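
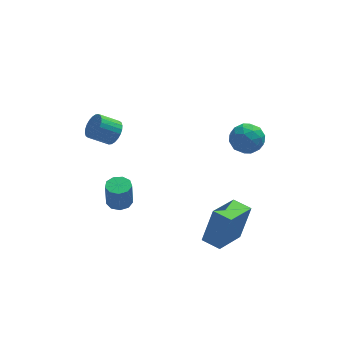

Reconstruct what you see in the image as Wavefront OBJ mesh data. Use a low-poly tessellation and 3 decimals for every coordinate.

v -2.608 2.233 0.727
v -2.156 2.126 1.391
v -3.28 2.12 2.156
v -3.732 2.227 1.493
v -2.168 2.442 1.375
v -3.293 2.435 2.14
v -2.248 2.725 1.261
v -3.372 2.719 2.026
v -2.382 2.934 1.065
v -3.507 2.928 1.83
v -2.551 3.036 0.818
v -3.675 3.03 1.583
v -2.728 3.016 0.557
v -3.853 3.009 1.322
v -2.887 2.877 0.322
v -4.012 2.87 1.087
v -3.004 2.639 0.149
v -4.128 2.633 0.914
v -3.06 2.34 0.064
v -4.184 2.334 0.829
v -3.047 2.025 0.08
v -4.172 2.018 0.845
v -2.968 1.741 0.194
v -4.092 1.735 0.959
v -2.833 1.532 0.39
v -3.958 1.526 1.155
v -2.665 1.43 0.637
v -3.789 1.424 1.402
v -2.487 1.451 0.898
v -3.612 1.444 1.663
v -2.328 1.59 1.133
v -3.453 1.583 1.898
v -2.212 1.827 1.306
v -3.336 1.821 2.071
v -2.876 -1.848 -1.467
v -2.223 -1.548 -1.423
v -2.271 -1.672 0.112
v -2.924 -1.972 0.067
v -2.57 -1.199 -1.405
v -2.618 -1.323 0.129
v -3.061 -1.154 -1.417
v -3.109 -1.278 0.117
v -3.465 -1.434 -1.452
v -3.513 -1.557 0.082
v -3.593 -1.907 -1.494
v -3.641 -2.031 0.04
v -3.386 -2.353 -1.524
v -3.434 -2.477 0.01
v -2.94 -2.563 -1.527
v -2.988 -2.686 0.008
v -2.465 -2.438 -1.502
v -2.513 -2.562 0.032
v -2.181 -2.037 -1.461
v -2.229 -2.161 0.074
v 4.065 -1.984 2.678
v 4.702 -2.582 3.183
v 2.898 -2.298 3.777
v 3.535 -2.896 4.282
v 3.686 -1.899 4.265
v 4.407 -1.704 3.585
v 3.193 -3.176 3.375
v 3.914 -2.981 2.695
v 4.163 -3.319 3.614
v 4.468 -2.529 4.164
v 3.132 -2.351 2.796
v 3.437 -1.561 3.346
v 4.486 -2.255 2.834
v 3.114 -2.625 4.126
v 3.203 -2.038 4.116
v 3.578 -2.39 4.413
v 4.313 -1.739 3.071
v 4.687 -2.091 3.367
v 4.09 -1.689 4.003
v 2.913 -2.789 3.593
v 3.287 -3.141 3.889
v 4.022 -2.49 2.547
v 4.397 -2.842 2.844
v 3.51 -3.191 2.957
v 4.543 -3.04 3.384
v 3.858 -3.225 4.03
v 3.656 -3.389 3.497
v 4.08 -3.275 3.097
v 4.723 -2.576 3.707
v 4.037 -2.761 4.353
v 4.126 -2.174 4.343
v 4.55 -2.06 3.944
v 4.406 -3.009 3.96
v 3.563 -2.119 2.607
v 2.877 -2.304 3.253
v 3.05 -2.82 3.016
v 3.474 -2.706 2.617
v 3.742 -1.655 2.93
v 3.057 -1.84 3.576
v 3.52 -1.605 3.863
v 3.944 -1.491 3.463
v 3.194 -1.871 3
v 1.096 -4.537 -2.823
v 1.734 -4.188 -0.758
v 2.474 -3.021 -3.505
v 3.112 -2.672 -1.44
v 1.908 -5.328 -2.94
v 2.546 -4.979 -0.875
v 3.286 -3.812 -3.622
v 3.924 -3.463 -1.557
f 2 1 5
f 2 5 3
f 3 5 6
f 3 6 4
f 5 1 7
f 5 7 6
f 6 7 8
f 6 8 4
f 7 1 9
f 7 9 8
f 8 9 10
f 8 10 4
f 9 1 11
f 9 11 10
f 10 11 12
f 10 12 4
f 11 1 13
f 11 13 12
f 12 13 14
f 12 14 4
f 13 1 15
f 13 15 14
f 14 15 16
f 14 16 4
f 15 1 17
f 15 17 16
f 16 17 18
f 16 18 4
f 17 1 19
f 17 19 18
f 18 19 20
f 18 20 4
f 19 1 21
f 19 21 20
f 20 21 22
f 20 22 4
f 21 1 23
f 21 23 22
f 22 23 24
f 22 24 4
f 23 1 25
f 23 25 24
f 24 25 26
f 24 26 4
f 25 1 27
f 25 27 26
f 26 27 28
f 26 28 4
f 27 1 29
f 27 29 28
f 28 29 30
f 28 30 4
f 29 1 31
f 29 31 30
f 30 31 32
f 30 32 4
f 31 1 33
f 31 33 32
f 32 33 34
f 32 34 4
f 33 1 2
f 33 2 34
f 34 2 3
f 34 3 4
f 36 35 39
f 36 39 37
f 37 39 40
f 37 40 38
f 39 35 41
f 39 41 40
f 40 41 42
f 40 42 38
f 41 35 43
f 41 43 42
f 42 43 44
f 42 44 38
f 43 35 45
f 43 45 44
f 44 45 46
f 44 46 38
f 45 35 47
f 45 47 46
f 46 47 48
f 46 48 38
f 47 35 49
f 47 49 48
f 48 49 50
f 48 50 38
f 49 35 51
f 49 51 50
f 50 51 52
f 50 52 38
f 51 35 53
f 51 53 52
f 52 53 54
f 52 54 38
f 53 35 36
f 53 36 54
f 54 36 37
f 54 37 38
f 55 92 71
f 92 66 95
f 71 95 60
f 92 95 71
f 55 71 67
f 71 60 72
f 67 72 56
f 71 72 67
f 55 67 76
f 67 56 77
f 76 77 62
f 67 77 76
f 55 76 88
f 76 62 91
f 88 91 65
f 76 91 88
f 55 88 92
f 88 65 96
f 92 96 66
f 88 96 92
f 56 72 83
f 72 60 86
f 83 86 64
f 72 86 83
f 60 95 73
f 95 66 94
f 73 94 59
f 95 94 73
f 66 96 93
f 96 65 89
f 93 89 57
f 96 89 93
f 65 91 90
f 91 62 78
f 90 78 61
f 91 78 90
f 62 77 82
f 77 56 79
f 82 79 63
f 77 79 82
f 58 84 70
f 84 64 85
f 70 85 59
f 84 85 70
f 58 70 68
f 70 59 69
f 68 69 57
f 70 69 68
f 58 68 75
f 68 57 74
f 75 74 61
f 68 74 75
f 58 75 80
f 75 61 81
f 80 81 63
f 75 81 80
f 58 80 84
f 80 63 87
f 84 87 64
f 80 87 84
f 59 85 73
f 85 64 86
f 73 86 60
f 85 86 73
f 57 69 93
f 69 59 94
f 93 94 66
f 69 94 93
f 61 74 90
f 74 57 89
f 90 89 65
f 74 89 90
f 63 81 82
f 81 61 78
f 82 78 62
f 81 78 82
f 64 87 83
f 87 63 79
f 83 79 56
f 87 79 83
f 98 100 97
f 101 98 97
f 97 100 99
f 99 101 97
f 98 104 100
f 102 98 101
f 102 104 98
f 100 104 99
f 103 101 99
f 99 104 103
f 103 102 101
f 104 102 103



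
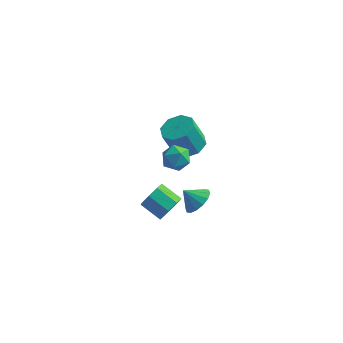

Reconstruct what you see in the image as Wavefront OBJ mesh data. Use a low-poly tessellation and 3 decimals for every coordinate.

v -3.103 3.694 -0.9
v -2.326 2.961 -0.743
v -2.98 2.653 1.057
v -3.757 3.386 0.9
v -2.09 3.723 -0.527
v -2.744 3.415 1.273
v -2.448 4.468 -0.53
v -3.102 4.161 1.271
v -3.189 4.76 -0.749
v -3.843 4.452 1.051
v -3.88 4.427 -1.057
v -4.534 4.119 0.743
v -4.116 3.665 -1.273
v -4.77 3.357 0.527
v -3.758 2.919 -1.271
v -4.412 2.612 0.53
v -3.017 2.628 -1.051
v -3.671 2.32 0.749
v -1.917 -3.805 0.904
v -1.475 -3.285 1.475
v -2.701 -2.915 2.088
v -3.143 -3.435 1.516
v -1.658 -2.953 0.909
v -2.884 -2.584 1.522
v -1.992 -3.121 0.34
v -3.219 -2.751 0.952
v -2.283 -3.689 0.101
v -3.509 -3.319 0.714
v -2.359 -4.325 0.332
v -3.585 -3.955 0.945
v -2.176 -4.656 0.898
v -3.402 -4.287 1.511
v -1.841 -4.489 1.468
v -3.068 -4.119 2.08
v -1.551 -3.921 1.706
v -2.777 -3.551 2.319
v -3.112 -1.45 3.384
v -2.451 -0.822 3.309
v -2.089 -2.518 3.451
v -1.428 -1.89 3.376
v -1.934 -1.934 4.138
v -2.566 -1.274 4.096
v -1.974 -2.066 2.664
v -2.606 -1.406 2.622
v -1.748 -1.203 2.864
v -1.723 -1.121 3.775
v -2.817 -2.219 2.985
v -2.792 -2.137 3.896
v -1.49 -0.022 -2.14
v -0.981 -0.689 -1.652
v -2.35 -0.078 -1.32
v -0.831 -0.248 -1.465
v -0.857 0.254 -1.459
v -1.053 0.681 -1.635
v -1.366 0.92 -1.947
v -1.712 0.907 -2.31
v -1.999 0.644 -2.628
v -2.149 0.203 -2.816
v -2.123 -0.298 -2.822
v -1.927 -0.726 -2.646
v -1.614 -0.965 -2.334
v -1.268 -0.951 -1.971
f 2 1 5
f 2 5 3
f 3 5 6
f 3 6 4
f 5 1 7
f 5 7 6
f 6 7 8
f 6 8 4
f 7 1 9
f 7 9 8
f 8 9 10
f 8 10 4
f 9 1 11
f 9 11 10
f 10 11 12
f 10 12 4
f 11 1 13
f 11 13 12
f 12 13 14
f 12 14 4
f 13 1 15
f 13 15 14
f 14 15 16
f 14 16 4
f 15 1 17
f 15 17 16
f 16 17 18
f 16 18 4
f 17 1 2
f 17 2 18
f 18 2 3
f 18 3 4
f 20 19 23
f 20 23 21
f 21 23 24
f 21 24 22
f 23 19 25
f 23 25 24
f 24 25 26
f 24 26 22
f 25 19 27
f 25 27 26
f 26 27 28
f 26 28 22
f 27 19 29
f 27 29 28
f 28 29 30
f 28 30 22
f 29 19 31
f 29 31 30
f 30 31 32
f 30 32 22
f 31 19 33
f 31 33 32
f 32 33 34
f 32 34 22
f 33 19 35
f 33 35 34
f 34 35 36
f 34 36 22
f 35 19 20
f 35 20 36
f 36 20 21
f 36 21 22
f 37 48 42
f 37 42 38
f 37 38 44
f 37 44 47
f 37 47 48
f 38 42 46
f 42 48 41
f 48 47 39
f 47 44 43
f 44 38 45
f 40 46 41
f 40 41 39
f 40 39 43
f 40 43 45
f 40 45 46
f 41 46 42
f 39 41 48
f 43 39 47
f 45 43 44
f 46 45 38
f 50 49 52
f 50 52 51
f 52 49 53
f 52 53 51
f 53 49 54
f 53 54 51
f 54 49 55
f 54 55 51
f 55 49 56
f 55 56 51
f 56 49 57
f 56 57 51
f 57 49 58
f 57 58 51
f 58 49 59
f 58 59 51
f 59 49 60
f 59 60 51
f 60 49 61
f 60 61 51
f 61 49 62
f 61 62 51
f 62 49 50
f 62 50 51



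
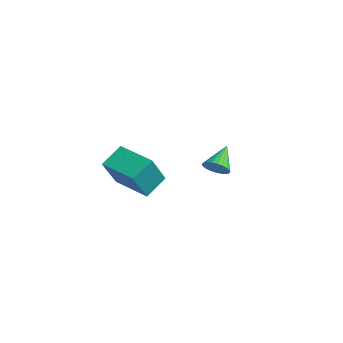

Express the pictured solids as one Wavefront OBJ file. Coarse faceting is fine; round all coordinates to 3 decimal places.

v -3.584 3.182 0.257
v -3.026 3.206 0.679
v -4.296 4.178 1.143
v -2.968 3.406 0.501
v -3.003 3.571 0.287
v -3.127 3.677 0.068
v -3.321 3.708 -0.122
v -3.555 3.659 -0.254
v -3.793 3.537 -0.309
v -4 3.361 -0.277
v -4.143 3.158 -0.164
v -4.201 2.959 0.013
v -4.166 2.794 0.228
v -4.042 2.687 0.446
v -3.848 2.656 0.637
v -3.614 2.706 0.769
v -3.376 2.828 0.823
v -3.169 3.003 0.792
v -2.844 -2.401 1.291
v -3.13 -1.328 2.005
v -1.086 -1.778 1.059
v -1.372 -0.705 1.773
v -2.288 -3.355 2.947
v -2.574 -2.282 3.661
v -0.53 -2.732 2.715
v -0.816 -1.659 3.429
f 2 1 4
f 2 4 3
f 4 1 5
f 4 5 3
f 5 1 6
f 5 6 3
f 6 1 7
f 6 7 3
f 7 1 8
f 7 8 3
f 8 1 9
f 8 9 3
f 9 1 10
f 9 10 3
f 10 1 11
f 10 11 3
f 11 1 12
f 11 12 3
f 12 1 13
f 12 13 3
f 13 1 14
f 13 14 3
f 14 1 15
f 14 15 3
f 15 1 16
f 15 16 3
f 16 1 17
f 16 17 3
f 17 1 18
f 17 18 3
f 18 1 2
f 18 2 3
f 20 22 19
f 23 20 19
f 19 22 21
f 21 23 19
f 20 26 22
f 24 20 23
f 24 26 20
f 22 26 21
f 25 23 21
f 21 26 25
f 25 24 23
f 26 24 25



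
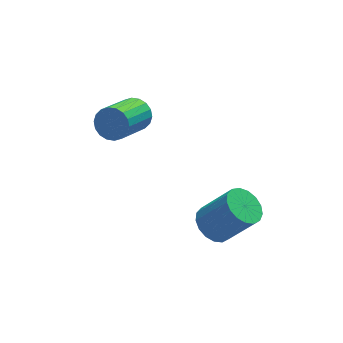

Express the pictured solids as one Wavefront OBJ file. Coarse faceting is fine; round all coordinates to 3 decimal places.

v 0.148 4.468 -1.391
v 0.649 4.451 -0.741
v -0.668 3.175 0.24
v -1.168 3.192 -0.409
v 0.43 4.734 -0.668
v -0.887 3.457 0.314
v 0.155 4.964 -0.737
v -1.162 3.687 0.244
v -0.121 5.095 -0.936
v -1.438 3.819 0.045
v -0.344 5.103 -1.225
v -1.66 3.826 -0.244
v -0.469 4.985 -1.547
v -1.786 3.708 -0.566
v -0.472 4.764 -1.838
v -1.789 3.488 -0.857
v -0.352 4.485 -2.04
v -1.669 3.209 -1.059
v -0.133 4.203 -2.114
v -1.45 2.926 -1.132
v 0.142 3.973 -2.044
v -1.175 2.696 -1.063
v 0.418 3.841 -1.845
v -0.899 2.565 -0.864
v 0.64 3.834 -1.556
v -0.676 2.557 -0.575
v 0.766 3.952 -1.234
v -0.551 2.675 -0.253
v 0.769 4.172 -0.943
v -0.548 2.896 0.038
v 2.163 -0.351 -4.794
v 2.866 -0.576 -5.36
v 3.999 -1.135 -3.733
v 3.297 -0.909 -3.166
v 2.939 -0.148 -5.264
v 4.073 -0.707 -3.637
v 2.835 0.234 -5.061
v 3.969 -0.325 -3.434
v 2.578 0.482 -4.796
v 3.711 -0.077 -3.169
v 2.225 0.539 -4.531
v 3.358 -0.019 -2.904
v 1.858 0.393 -4.326
v 2.991 -0.166 -2.698
v 1.561 0.076 -4.228
v 2.694 -0.483 -2.601
v 1.402 -0.339 -4.259
v 2.535 -0.898 -2.632
v 1.418 -0.756 -4.413
v 2.551 -1.315 -2.786
v 1.604 -1.081 -4.655
v 2.737 -1.639 -3.028
v 1.919 -1.238 -4.928
v 3.052 -1.796 -3.301
v 2.289 -1.192 -5.17
v 3.422 -1.75 -3.543
v 2.631 -0.953 -5.326
v 3.764 -1.512 -3.699
f 2 1 5
f 2 5 3
f 3 5 6
f 3 6 4
f 5 1 7
f 5 7 6
f 6 7 8
f 6 8 4
f 7 1 9
f 7 9 8
f 8 9 10
f 8 10 4
f 9 1 11
f 9 11 10
f 10 11 12
f 10 12 4
f 11 1 13
f 11 13 12
f 12 13 14
f 12 14 4
f 13 1 15
f 13 15 14
f 14 15 16
f 14 16 4
f 15 1 17
f 15 17 16
f 16 17 18
f 16 18 4
f 17 1 19
f 17 19 18
f 18 19 20
f 18 20 4
f 19 1 21
f 19 21 20
f 20 21 22
f 20 22 4
f 21 1 23
f 21 23 22
f 22 23 24
f 22 24 4
f 23 1 25
f 23 25 24
f 24 25 26
f 24 26 4
f 25 1 27
f 25 27 26
f 26 27 28
f 26 28 4
f 27 1 29
f 27 29 28
f 28 29 30
f 28 30 4
f 29 1 2
f 29 2 30
f 30 2 3
f 30 3 4
f 32 31 35
f 32 35 33
f 33 35 36
f 33 36 34
f 35 31 37
f 35 37 36
f 36 37 38
f 36 38 34
f 37 31 39
f 37 39 38
f 38 39 40
f 38 40 34
f 39 31 41
f 39 41 40
f 40 41 42
f 40 42 34
f 41 31 43
f 41 43 42
f 42 43 44
f 42 44 34
f 43 31 45
f 43 45 44
f 44 45 46
f 44 46 34
f 45 31 47
f 45 47 46
f 46 47 48
f 46 48 34
f 47 31 49
f 47 49 48
f 48 49 50
f 48 50 34
f 49 31 51
f 49 51 50
f 50 51 52
f 50 52 34
f 51 31 53
f 51 53 52
f 52 53 54
f 52 54 34
f 53 31 55
f 53 55 54
f 54 55 56
f 54 56 34
f 55 31 57
f 55 57 56
f 56 57 58
f 56 58 34
f 57 31 32
f 57 32 58
f 58 32 33
f 58 33 34



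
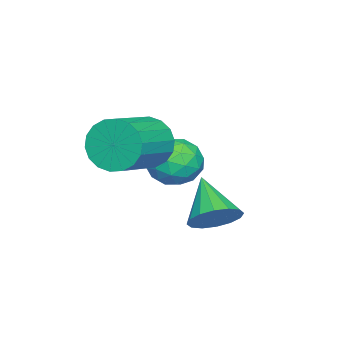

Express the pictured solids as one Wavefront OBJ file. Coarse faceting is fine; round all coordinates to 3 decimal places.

v -2.199 0.171 0.363
v -1.597 0.786 0.603
v -1.143 -0.806 0.217
v -0.541 -0.191 0.457
v -1.124 -0.502 1.058
v -1.777 0.101 1.148
v -0.963 -0.121 -0.328
v -1.616 0.482 -0.238
v -0.833 0.606 0.175
v -0.932 0.37 1.032
v -1.808 -0.39 -0.212
v -1.907 -0.626 0.645
v -1.991 0.564 0.496
v -0.749 -0.584 0.324
v -1.092 -0.767 0.677
v -0.738 -0.406 0.818
v -2.097 0.162 0.816
v -1.742 0.523 0.957
v -1.465 -0.234 1.224
v -0.998 -0.543 -0.137
v -0.643 -0.182 0.004
v -2.002 0.386 0.002
v -1.648 0.747 0.143
v -1.275 0.214 -0.404
v -1.188 0.82 0.385
v -0.567 0.246 0.299
v -0.815 0.286 -0.162
v -1.199 0.641 -0.109
v -1.246 0.681 0.889
v -0.625 0.107 0.803
v -0.968 -0.076 1.156
v -1.352 0.279 1.209
v -0.797 0.575 0.638
v -2.115 -0.127 0.017
v -1.494 -0.701 -0.069
v -1.388 -0.299 -0.389
v -1.772 0.056 -0.336
v -2.173 -0.266 0.521
v -1.552 -0.84 0.435
v -1.541 -0.661 0.929
v -1.925 -0.306 0.982
v -1.943 -0.595 0.182
v 0.104 -0.196 1.808
v 0.422 0.225 1.078
v 1.974 -0.004 1.623
v 1.656 -0.424 2.352
v 0.375 0.524 1.34
v 1.926 0.296 1.885
v 0.273 0.681 1.694
v 1.825 0.452 2.239
v 0.139 0.664 2.071
v 1.69 0.436 2.616
v -0.003 0.477 2.396
v 1.548 0.249 2.94
v -0.123 0.157 2.604
v 1.428 -0.072 3.149
v -0.199 -0.233 2.654
v 1.353 -0.462 3.199
v -0.214 -0.616 2.537
v 1.338 -0.845 3.082
v -0.166 -0.916 2.275
v 1.385 -1.144 2.82
v -0.065 -1.072 1.921
v 1.487 -1.301 2.466
v 0.07 -1.056 1.544
v 1.621 -1.284 2.089
v 0.212 -0.869 1.22
v 1.763 -1.097 1.764
v 0.332 -0.548 1.011
v 1.883 -0.777 1.556
v 0.407 -0.158 0.961
v 1.959 -0.387 1.506
v 0.037 1.83 -0.756
v 0.455 1.165 -0.911
v -0.897 1.01 0.236
v 0.646 1.339 -0.588
v 0.674 1.644 -0.309
v 0.532 1.998 -0.15
v 0.257 2.308 -0.153
v -0.077 2.49 -0.318
v -0.38 2.494 -0.6
v -0.571 2.321 -0.924
v -0.6 2.016 -1.202
v -0.457 1.661 -1.361
v -0.182 1.352 -1.358
v 0.152 1.17 -1.193
f 1 38 17
f 38 12 41
f 17 41 6
f 38 41 17
f 1 17 13
f 17 6 18
f 13 18 2
f 17 18 13
f 1 13 22
f 13 2 23
f 22 23 8
f 13 23 22
f 1 22 34
f 22 8 37
f 34 37 11
f 22 37 34
f 1 34 38
f 34 11 42
f 38 42 12
f 34 42 38
f 2 18 29
f 18 6 32
f 29 32 10
f 18 32 29
f 6 41 19
f 41 12 40
f 19 40 5
f 41 40 19
f 12 42 39
f 42 11 35
f 39 35 3
f 42 35 39
f 11 37 36
f 37 8 24
f 36 24 7
f 37 24 36
f 8 23 28
f 23 2 25
f 28 25 9
f 23 25 28
f 4 30 16
f 30 10 31
f 16 31 5
f 30 31 16
f 4 16 14
f 16 5 15
f 14 15 3
f 16 15 14
f 4 14 21
f 14 3 20
f 21 20 7
f 14 20 21
f 4 21 26
f 21 7 27
f 26 27 9
f 21 27 26
f 4 26 30
f 26 9 33
f 30 33 10
f 26 33 30
f 5 31 19
f 31 10 32
f 19 32 6
f 31 32 19
f 3 15 39
f 15 5 40
f 39 40 12
f 15 40 39
f 7 20 36
f 20 3 35
f 36 35 11
f 20 35 36
f 9 27 28
f 27 7 24
f 28 24 8
f 27 24 28
f 10 33 29
f 33 9 25
f 29 25 2
f 33 25 29
f 44 43 47
f 44 47 45
f 45 47 48
f 45 48 46
f 47 43 49
f 47 49 48
f 48 49 50
f 48 50 46
f 49 43 51
f 49 51 50
f 50 51 52
f 50 52 46
f 51 43 53
f 51 53 52
f 52 53 54
f 52 54 46
f 53 43 55
f 53 55 54
f 54 55 56
f 54 56 46
f 55 43 57
f 55 57 56
f 56 57 58
f 56 58 46
f 57 43 59
f 57 59 58
f 58 59 60
f 58 60 46
f 59 43 61
f 59 61 60
f 60 61 62
f 60 62 46
f 61 43 63
f 61 63 62
f 62 63 64
f 62 64 46
f 63 43 65
f 63 65 64
f 64 65 66
f 64 66 46
f 65 43 67
f 65 67 66
f 66 67 68
f 66 68 46
f 67 43 69
f 67 69 68
f 68 69 70
f 68 70 46
f 69 43 71
f 69 71 70
f 70 71 72
f 70 72 46
f 71 43 44
f 71 44 72
f 72 44 45
f 72 45 46
f 74 73 76
f 74 76 75
f 76 73 77
f 76 77 75
f 77 73 78
f 77 78 75
f 78 73 79
f 78 79 75
f 79 73 80
f 79 80 75
f 80 73 81
f 80 81 75
f 81 73 82
f 81 82 75
f 82 73 83
f 82 83 75
f 83 73 84
f 83 84 75
f 84 73 85
f 84 85 75
f 85 73 86
f 85 86 75
f 86 73 74
f 86 74 75



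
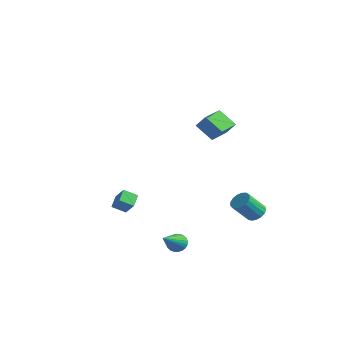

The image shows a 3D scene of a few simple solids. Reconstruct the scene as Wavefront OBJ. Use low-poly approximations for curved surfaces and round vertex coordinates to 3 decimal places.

v 3.174 3.604 -4.065
v 3.786 3.355 -4.084
v 3.437 2.408 -2.934
v 2.826 2.656 -2.915
v 3.808 3.595 -3.88
v 3.459 2.648 -2.73
v 3.685 3.837 -3.718
v 3.336 2.89 -2.568
v 3.445 4.025 -3.635
v 3.096 3.078 -2.486
v 3.143 4.117 -3.651
v 2.794 3.17 -2.502
v 2.849 4.091 -3.762
v 2.5 3.144 -2.612
v 2.629 3.954 -3.942
v 2.28 3.006 -2.792
v 2.534 3.736 -4.15
v 2.185 2.789 -3.001
v 2.585 3.488 -4.339
v 2.236 2.541 -3.189
v 2.772 3.266 -4.465
v 2.423 2.319 -3.315
v 3.051 3.122 -4.499
v 2.702 2.175 -3.349
v 3.358 3.088 -4.434
v 3.009 2.141 -3.284
v 3.623 3.172 -4.284
v 3.274 2.225 -3.134
v -1.665 -2.108 -2.81
v -2.075 -1.402 -2.386
v -2.357 -2.053 -3.571
v -2.767 -1.347 -3.147
v -1.133 -1.533 -3.253
v -1.543 -0.827 -2.829
v -1.825 -1.478 -4.014
v -2.235 -0.772 -3.59
v 3.227 0.013 2.64
v 2.239 -0.202 3.457
v 2.983 1.339 2.694
v 1.995 1.125 3.51
v 3.845 0.095 3.41
v 2.857 -0.119 4.226
v 3.601 1.422 3.463
v 2.613 1.207 4.28
v 3.054 -2.41 -4.245
v 3.542 -2.489 -4.603
v 3.646 -4.05 -3.075
v 3.629 -2.341 -4.438
v 3.628 -2.203 -4.245
v 3.54 -2.096 -4.051
v 3.378 -2.037 -3.887
v 3.166 -2.035 -3.777
v 2.938 -2.09 -3.739
v 2.727 -2.194 -3.778
v 2.566 -2.331 -3.888
v 2.48 -2.479 -4.053
v 2.481 -2.618 -4.246
v 2.569 -2.724 -4.44
v 2.731 -2.783 -4.604
v 2.942 -2.785 -4.714
v 3.171 -2.73 -4.752
v 3.381 -2.626 -4.713
f 2 1 5
f 2 5 3
f 3 5 6
f 3 6 4
f 5 1 7
f 5 7 6
f 6 7 8
f 6 8 4
f 7 1 9
f 7 9 8
f 8 9 10
f 8 10 4
f 9 1 11
f 9 11 10
f 10 11 12
f 10 12 4
f 11 1 13
f 11 13 12
f 12 13 14
f 12 14 4
f 13 1 15
f 13 15 14
f 14 15 16
f 14 16 4
f 15 1 17
f 15 17 16
f 16 17 18
f 16 18 4
f 17 1 19
f 17 19 18
f 18 19 20
f 18 20 4
f 19 1 21
f 19 21 20
f 20 21 22
f 20 22 4
f 21 1 23
f 21 23 22
f 22 23 24
f 22 24 4
f 23 1 25
f 23 25 24
f 24 25 26
f 24 26 4
f 25 1 27
f 25 27 26
f 26 27 28
f 26 28 4
f 27 1 2
f 27 2 28
f 28 2 3
f 28 3 4
f 30 32 29
f 33 30 29
f 29 32 31
f 31 33 29
f 30 36 32
f 34 30 33
f 34 36 30
f 32 36 31
f 35 33 31
f 31 36 35
f 35 34 33
f 36 34 35
f 38 40 37
f 41 38 37
f 37 40 39
f 39 41 37
f 38 44 40
f 42 38 41
f 42 44 38
f 40 44 39
f 43 41 39
f 39 44 43
f 43 42 41
f 44 42 43
f 46 45 48
f 46 48 47
f 48 45 49
f 48 49 47
f 49 45 50
f 49 50 47
f 50 45 51
f 50 51 47
f 51 45 52
f 51 52 47
f 52 45 53
f 52 53 47
f 53 45 54
f 53 54 47
f 54 45 55
f 54 55 47
f 55 45 56
f 55 56 47
f 56 45 57
f 56 57 47
f 57 45 58
f 57 58 47
f 58 45 59
f 58 59 47
f 59 45 60
f 59 60 47
f 60 45 61
f 60 61 47
f 61 45 62
f 61 62 47
f 62 45 46
f 62 46 47



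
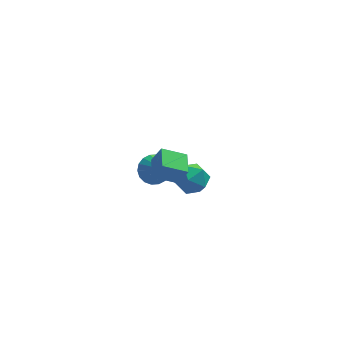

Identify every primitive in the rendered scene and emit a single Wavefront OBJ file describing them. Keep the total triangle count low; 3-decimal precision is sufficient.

v 0.819 1.162 0.624
v 1.42 1.646 0.265
v 0.88 0.294 -0.445
v 1.481 0.778 -0.804
v 1.656 0.337 -0.096
v 1.618 0.874 0.564
v 0.682 1.066 -0.744
v 0.644 1.603 -0.084
v 1.336 1.587 -0.581
v 1.938 1.137 -0.18
v 0.362 0.803 0
v 0.964 0.353 0.401
v -0.251 3.373 -1.63
v 0.198 3.884 -1.269
v 0.231 2.327 -0.75
v -0.094 3.9 -1.09
v -0.418 3.811 -1.019
v -0.708 3.636 -1.069
v -0.907 3.408 -1.23
v -0.977 3.174 -1.47
v -0.903 2.979 -1.742
v -0.699 2.863 -1.992
v -0.407 2.847 -2.17
v -0.084 2.936 -2.242
v 0.206 3.111 -2.192
v 0.406 3.338 -2.031
v 0.476 3.572 -1.791
v 0.401 3.767 -1.519
v -0.668 -2.735 3.618
v -0.284 -2.863 4.41
v -0.637 -1.717 3.767
v -0.253 -1.845 4.56
v 0.333 -2.695 3.14
v 0.717 -2.823 3.933
v 0.364 -1.677 3.29
v 0.748 -1.805 4.082
f 1 12 6
f 1 6 2
f 1 2 8
f 1 8 11
f 1 11 12
f 2 6 10
f 6 12 5
f 12 11 3
f 11 8 7
f 8 2 9
f 4 10 5
f 4 5 3
f 4 3 7
f 4 7 9
f 4 9 10
f 5 10 6
f 3 5 12
f 7 3 11
f 9 7 8
f 10 9 2
f 14 13 16
f 14 16 15
f 16 13 17
f 16 17 15
f 17 13 18
f 17 18 15
f 18 13 19
f 18 19 15
f 19 13 20
f 19 20 15
f 20 13 21
f 20 21 15
f 21 13 22
f 21 22 15
f 22 13 23
f 22 23 15
f 23 13 24
f 23 24 15
f 24 13 25
f 24 25 15
f 25 13 26
f 25 26 15
f 26 13 27
f 26 27 15
f 27 13 28
f 27 28 15
f 28 13 14
f 28 14 15
f 30 32 29
f 33 30 29
f 29 32 31
f 31 33 29
f 30 36 32
f 34 30 33
f 34 36 30
f 32 36 31
f 35 33 31
f 31 36 35
f 35 34 33
f 36 34 35



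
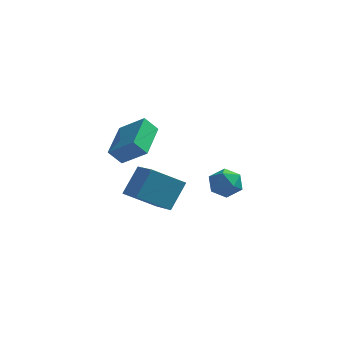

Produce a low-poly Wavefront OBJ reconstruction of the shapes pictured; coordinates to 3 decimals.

v 0.048 -0.815 -0.77
v -1.361 -1.342 0.201
v 0.521 0.161 0.448
v -0.888 -0.366 1.418
v 0.968 -2.074 -0.118
v -0.441 -2.601 0.852
v 1.441 -1.098 1.099
v 0.032 -1.625 2.07
v 2.72 -2.522 2.492
v 3.304 -1.99 2.748
v 3.596 -3.07 1.632
v 4.18 -2.538 1.888
v 3.911 -3.137 2.397
v 3.37 -2.799 2.929
v 3.53 -2.261 1.451
v 2.989 -1.923 1.983
v 3.805 -1.829 2.105
v 4.041 -2.371 2.69
v 2.859 -2.689 1.69
v 3.095 -3.231 2.275
v -2.264 2.241 -0.039
v -2.874 2.067 0.708
v -2.201 4.244 0.479
v -2.811 4.071 1.226
v -0.989 1.949 0.934
v -1.599 1.776 1.681
v -0.926 3.953 1.452
v -1.536 3.779 2.199
f 2 4 1
f 5 2 1
f 1 4 3
f 3 5 1
f 2 8 4
f 6 2 5
f 6 8 2
f 4 8 3
f 7 5 3
f 3 8 7
f 7 6 5
f 8 6 7
f 9 20 14
f 9 14 10
f 9 10 16
f 9 16 19
f 9 19 20
f 10 14 18
f 14 20 13
f 20 19 11
f 19 16 15
f 16 10 17
f 12 18 13
f 12 13 11
f 12 11 15
f 12 15 17
f 12 17 18
f 13 18 14
f 11 13 20
f 15 11 19
f 17 15 16
f 18 17 10
f 22 24 21
f 25 22 21
f 21 24 23
f 23 25 21
f 22 28 24
f 26 22 25
f 26 28 22
f 24 28 23
f 27 25 23
f 23 28 27
f 27 26 25
f 28 26 27



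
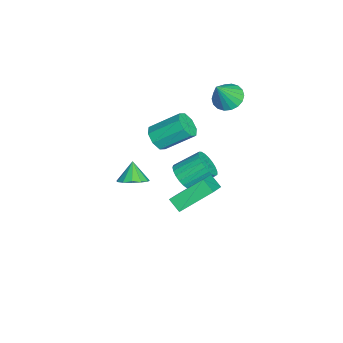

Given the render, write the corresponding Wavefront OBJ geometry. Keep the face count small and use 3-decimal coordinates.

v 3.207 0.235 1.498
v 2.683 1.89 2.733
v 1.68 0.549 0.429
v 1.156 2.204 1.664
v 3.684 0.776 0.976
v 3.16 2.431 2.211
v 2.157 1.09 -0.093
v 1.633 2.745 1.142
v -3.441 0.446 -3.148
v -2.628 0.762 -3.326
v -2.947 2.13 -2.35
v -3.759 1.814 -2.172
v -2.829 0.91 -3.599
v -3.148 2.278 -2.623
v -3.137 0.978 -3.794
v -3.455 2.345 -2.818
v -3.496 0.954 -3.877
v -3.815 2.321 -2.901
v -3.846 0.842 -3.834
v -4.165 2.209 -2.858
v -4.126 0.661 -3.673
v -4.445 2.029 -2.697
v -4.288 0.444 -3.421
v -4.606 1.811 -2.445
v -4.303 0.227 -3.122
v -4.621 1.594 -2.146
v -4.169 0.047 -2.827
v -4.487 1.415 -1.851
v -3.909 -0.063 -2.588
v -4.227 1.305 -1.612
v -3.568 -0.085 -2.445
v -3.886 1.283 -1.469
v -3.205 -0.015 -2.424
v -3.523 1.352 -1.448
v -2.883 0.134 -2.529
v -3.201 1.502 -1.553
v -2.657 0.338 -2.74
v -2.976 1.705 -1.764
v -2.567 0.56 -3.022
v -2.886 1.927 -2.046
v -2.608 -2.141 -2.869
v -1.894 -2.121 -2.322
v -3.372 -2.219 -1.871
v -2.034 -1.639 -2.391
v -2.356 -1.316 -2.612
v -2.759 -1.255 -2.915
v -3.113 -1.475 -3.203
v -3.307 -1.906 -3.386
v -3.279 -2.412 -3.404
v -3.038 -2.832 -3.253
v -2.661 -3.032 -2.98
v -2.266 -2.95 -2.672
v -1.981 -2.61 -2.427
v -4.188 2.799 3.238
v -3.416 2.642 2.782
v -3.432 2.201 4.722
v -3.369 3.022 2.911
v -3.483 3.359 3.104
v -3.738 3.585 3.325
v -4.081 3.655 3.528
v -4.446 3.555 3.673
v -4.759 3.306 3.732
v -4.96 2.956 3.694
v -5.007 2.575 3.565
v -4.893 2.238 3.371
v -4.638 2.013 3.151
v -4.295 1.943 2.948
v -3.93 2.042 2.802
v -3.617 2.292 2.743
v -3 -0.864 0.593
v -2.67 -0.403 -0.013
v -2.751 1.225 1.181
v -3.08 0.764 1.787
v -3.305 -0.417 -0.036
v -3.385 1.21 1.157
v -3.761 -0.693 0.309
v -3.841 0.934 1.503
v -3.771 -1.069 0.821
v -3.852 0.558 2.015
v -3.329 -1.325 1.199
v -3.41 0.303 2.393
v -2.695 -1.31 1.223
v -2.775 0.317 2.416
v -2.239 -1.034 0.877
v -2.319 0.593 2.071
v -2.228 -0.658 0.365
v -2.309 0.969 1.559
f 2 4 1
f 5 2 1
f 1 4 3
f 3 5 1
f 2 8 4
f 6 2 5
f 6 8 2
f 4 8 3
f 7 5 3
f 3 8 7
f 7 6 5
f 8 6 7
f 10 9 13
f 10 13 11
f 11 13 14
f 11 14 12
f 13 9 15
f 13 15 14
f 14 15 16
f 14 16 12
f 15 9 17
f 15 17 16
f 16 17 18
f 16 18 12
f 17 9 19
f 17 19 18
f 18 19 20
f 18 20 12
f 19 9 21
f 19 21 20
f 20 21 22
f 20 22 12
f 21 9 23
f 21 23 22
f 22 23 24
f 22 24 12
f 23 9 25
f 23 25 24
f 24 25 26
f 24 26 12
f 25 9 27
f 25 27 26
f 26 27 28
f 26 28 12
f 27 9 29
f 27 29 28
f 28 29 30
f 28 30 12
f 29 9 31
f 29 31 30
f 30 31 32
f 30 32 12
f 31 9 33
f 31 33 32
f 32 33 34
f 32 34 12
f 33 9 35
f 33 35 34
f 34 35 36
f 34 36 12
f 35 9 37
f 35 37 36
f 36 37 38
f 36 38 12
f 37 9 39
f 37 39 38
f 38 39 40
f 38 40 12
f 39 9 10
f 39 10 40
f 40 10 11
f 40 11 12
f 42 41 44
f 42 44 43
f 44 41 45
f 44 45 43
f 45 41 46
f 45 46 43
f 46 41 47
f 46 47 43
f 47 41 48
f 47 48 43
f 48 41 49
f 48 49 43
f 49 41 50
f 49 50 43
f 50 41 51
f 50 51 43
f 51 41 52
f 51 52 43
f 52 41 53
f 52 53 43
f 53 41 42
f 53 42 43
f 55 54 57
f 55 57 56
f 57 54 58
f 57 58 56
f 58 54 59
f 58 59 56
f 59 54 60
f 59 60 56
f 60 54 61
f 60 61 56
f 61 54 62
f 61 62 56
f 62 54 63
f 62 63 56
f 63 54 64
f 63 64 56
f 64 54 65
f 64 65 56
f 65 54 66
f 65 66 56
f 66 54 67
f 66 67 56
f 67 54 68
f 67 68 56
f 68 54 69
f 68 69 56
f 69 54 55
f 69 55 56
f 71 70 74
f 71 74 72
f 72 74 75
f 72 75 73
f 74 70 76
f 74 76 75
f 75 76 77
f 75 77 73
f 76 70 78
f 76 78 77
f 77 78 79
f 77 79 73
f 78 70 80
f 78 80 79
f 79 80 81
f 79 81 73
f 80 70 82
f 80 82 81
f 81 82 83
f 81 83 73
f 82 70 84
f 82 84 83
f 83 84 85
f 83 85 73
f 84 70 86
f 84 86 85
f 85 86 87
f 85 87 73
f 86 70 71
f 86 71 87
f 87 71 72
f 87 72 73



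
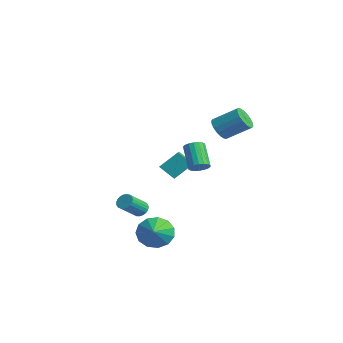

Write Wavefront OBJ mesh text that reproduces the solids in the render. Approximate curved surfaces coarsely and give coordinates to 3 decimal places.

v 0.01 -3.272 -3.43
v 0.5 -3.317 -3.698
v 0.92 -4.472 -2.738
v 0.43 -4.428 -2.47
v 0.549 -3.161 -3.532
v 0.969 -4.317 -2.572
v 0.506 -3.025 -3.349
v 0.926 -4.18 -2.389
v 0.376 -2.931 -3.179
v 0.796 -4.086 -2.219
v 0.184 -2.896 -3.053
v 0.604 -4.052 -2.093
v -0.039 -2.926 -2.992
v 0.381 -4.082 -2.032
v -0.253 -3.017 -3.007
v 0.167 -4.172 -2.047
v -0.422 -3.151 -3.095
v -0.002 -4.306 -2.135
v -0.516 -3.306 -3.241
v -0.096 -4.462 -2.281
v -0.519 -3.456 -3.419
v -0.099 -4.611 -2.459
v -0.431 -3.573 -3.6
v -0.011 -4.729 -2.64
v -0.266 -3.639 -3.751
v 0.154 -4.795 -2.791
v -0.054 -3.641 -3.846
v 0.366 -4.797 -2.886
v 0.17 -3.58 -3.87
v 0.59 -4.735 -2.91
v 0.365 -3.465 -3.818
v 0.785 -4.621 -2.857
v 2.49 -3.481 -4.26
v 3.16 -3 -4.973
v 3.65 -4.119 -3.6
v 3.104 -2.613 -4.5
v 2.853 -2.501 -3.951
v 2.487 -2.7 -3.5
v 2.122 -3.147 -3.29
v 1.873 -3.7 -3.388
v 1.821 -4.183 -3.764
v 1.98 -4.444 -4.296
v 2.302 -4.398 -4.818
v 2.683 -4.062 -5.162
v 3.003 -3.54 -5.22
v -4.239 -0.082 -2.05
v -3.975 0.987 -0.988
v -3.575 0.578 -2.879
v -3.312 1.647 -1.816
v -3.508 -0.507 -1.804
v -3.245 0.562 -0.741
v -2.845 0.153 -2.632
v -2.581 1.222 -1.57
v 3.853 -1.458 0.853
v 4.123 -1.908 1.183
v 2.998 -1.691 2.398
v 2.727 -1.242 2.067
v 4.256 -1.682 1.266
v 3.131 -1.465 2.481
v 4.31 -1.411 1.268
v 3.185 -1.194 2.483
v 4.273 -1.15 1.187
v 3.148 -0.933 2.402
v 4.153 -0.95 1.04
v 3.028 -0.733 2.255
v 3.973 -0.85 0.856
v 2.848 -0.634 2.071
v 3.77 -0.871 0.671
v 2.645 -0.655 1.886
v 3.582 -1.009 0.522
v 2.457 -0.792 1.737
v 3.449 -1.235 0.439
v 2.324 -1.018 1.654
v 3.395 -1.506 0.437
v 2.27 -1.289 1.652
v 3.432 -1.767 0.518
v 2.307 -1.55 1.733
v 3.552 -1.967 0.665
v 2.427 -1.75 1.88
v 3.732 -2.066 0.849
v 2.607 -1.85 2.064
v 3.935 -2.045 1.034
v 2.81 -1.829 2.249
v 1.515 0.896 2.623
v 2.155 0.416 2.642
v 3.004 1.584 3.595
v 2.365 2.064 3.577
v 2.212 0.613 2.35
v 3.061 1.78 3.304
v 2.131 0.865 2.113
v 2.98 2.033 3.066
v 1.928 1.124 1.977
v 2.777 2.292 2.93
v 1.643 1.338 1.969
v 2.492 2.505 2.922
v 1.333 1.464 2.09
v 2.182 2.632 3.043
v 1.059 1.478 2.317
v 1.909 2.645 3.271
v 0.876 1.376 2.605
v 1.725 2.544 3.558
v 0.819 1.18 2.896
v 1.668 2.347 3.85
v 0.9 0.927 3.134
v 1.749 2.095 4.087
v 1.103 0.668 3.27
v 1.952 1.836 4.223
v 1.388 0.455 3.278
v 2.237 1.622 4.231
v 1.698 0.328 3.157
v 2.547 1.496 4.11
v 1.971 0.315 2.929
v 2.821 1.482 3.883
f 2 1 5
f 2 5 3
f 3 5 6
f 3 6 4
f 5 1 7
f 5 7 6
f 6 7 8
f 6 8 4
f 7 1 9
f 7 9 8
f 8 9 10
f 8 10 4
f 9 1 11
f 9 11 10
f 10 11 12
f 10 12 4
f 11 1 13
f 11 13 12
f 12 13 14
f 12 14 4
f 13 1 15
f 13 15 14
f 14 15 16
f 14 16 4
f 15 1 17
f 15 17 16
f 16 17 18
f 16 18 4
f 17 1 19
f 17 19 18
f 18 19 20
f 18 20 4
f 19 1 21
f 19 21 20
f 20 21 22
f 20 22 4
f 21 1 23
f 21 23 22
f 22 23 24
f 22 24 4
f 23 1 25
f 23 25 24
f 24 25 26
f 24 26 4
f 25 1 27
f 25 27 26
f 26 27 28
f 26 28 4
f 27 1 29
f 27 29 28
f 28 29 30
f 28 30 4
f 29 1 31
f 29 31 30
f 30 31 32
f 30 32 4
f 31 1 2
f 31 2 32
f 32 2 3
f 32 3 4
f 34 33 36
f 34 36 35
f 36 33 37
f 36 37 35
f 37 33 38
f 37 38 35
f 38 33 39
f 38 39 35
f 39 33 40
f 39 40 35
f 40 33 41
f 40 41 35
f 41 33 42
f 41 42 35
f 42 33 43
f 42 43 35
f 43 33 44
f 43 44 35
f 44 33 45
f 44 45 35
f 45 33 34
f 45 34 35
f 47 49 46
f 50 47 46
f 46 49 48
f 48 50 46
f 47 53 49
f 51 47 50
f 51 53 47
f 49 53 48
f 52 50 48
f 48 53 52
f 52 51 50
f 53 51 52
f 55 54 58
f 55 58 56
f 56 58 59
f 56 59 57
f 58 54 60
f 58 60 59
f 59 60 61
f 59 61 57
f 60 54 62
f 60 62 61
f 61 62 63
f 61 63 57
f 62 54 64
f 62 64 63
f 63 64 65
f 63 65 57
f 64 54 66
f 64 66 65
f 65 66 67
f 65 67 57
f 66 54 68
f 66 68 67
f 67 68 69
f 67 69 57
f 68 54 70
f 68 70 69
f 69 70 71
f 69 71 57
f 70 54 72
f 70 72 71
f 71 72 73
f 71 73 57
f 72 54 74
f 72 74 73
f 73 74 75
f 73 75 57
f 74 54 76
f 74 76 75
f 75 76 77
f 75 77 57
f 76 54 78
f 76 78 77
f 77 78 79
f 77 79 57
f 78 54 80
f 78 80 79
f 79 80 81
f 79 81 57
f 80 54 82
f 80 82 81
f 81 82 83
f 81 83 57
f 82 54 55
f 82 55 83
f 83 55 56
f 83 56 57
f 85 84 88
f 85 88 86
f 86 88 89
f 86 89 87
f 88 84 90
f 88 90 89
f 89 90 91
f 89 91 87
f 90 84 92
f 90 92 91
f 91 92 93
f 91 93 87
f 92 84 94
f 92 94 93
f 93 94 95
f 93 95 87
f 94 84 96
f 94 96 95
f 95 96 97
f 95 97 87
f 96 84 98
f 96 98 97
f 97 98 99
f 97 99 87
f 98 84 100
f 98 100 99
f 99 100 101
f 99 101 87
f 100 84 102
f 100 102 101
f 101 102 103
f 101 103 87
f 102 84 104
f 102 104 103
f 103 104 105
f 103 105 87
f 104 84 106
f 104 106 105
f 105 106 107
f 105 107 87
f 106 84 108
f 106 108 107
f 107 108 109
f 107 109 87
f 108 84 110
f 108 110 109
f 109 110 111
f 109 111 87
f 110 84 112
f 110 112 111
f 111 112 113
f 111 113 87
f 112 84 85
f 112 85 113
f 113 85 86
f 113 86 87



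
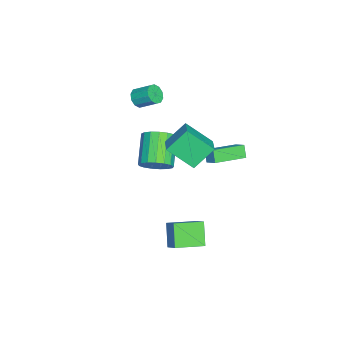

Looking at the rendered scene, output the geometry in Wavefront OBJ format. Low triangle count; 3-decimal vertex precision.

v -0.785 0.583 1.969
v -1.511 1.567 3.164
v -0.758 2.128 0.714
v -1.484 3.112 1.909
v 0.564 0.968 2.471
v -0.162 1.952 3.666
v 0.591 2.513 1.216
v -0.135 3.497 2.411
v -2.571 4.317 -0.131
v -3.006 4.108 0.582
v -2.107 4.884 0.319
v -2.542 4.676 1.031
v -1.178 2.844 0.289
v -1.613 2.636 1.001
v -0.714 3.412 0.738
v -1.149 3.203 1.451
v 3.659 1.692 -1.009
v 4.216 2.226 -0.437
v 2.704 3.125 -1.418
v 3.26 3.659 -0.846
v 4.6 1.981 -2.194
v 5.156 2.515 -1.622
v 3.644 3.414 -2.603
v 4.201 3.948 -2.031
v -1.653 -0.158 -1.004
v -1.048 -0.485 -0.264
v -2.742 -0.708 1.024
v -3.347 -0.382 0.284
v -1.061 -0.006 -0.199
v -2.756 -0.229 1.088
v -1.211 0.438 -0.319
v -2.905 0.215 0.969
v -1.461 0.745 -0.595
v -3.156 0.522 0.692
v -1.756 0.846 -0.965
v -3.45 0.622 0.322
v -2.026 0.716 -1.344
v -3.721 0.493 -0.057
v -2.212 0.386 -1.645
v -3.906 0.163 -0.358
v -2.269 -0.069 -1.799
v -3.963 -0.292 -0.512
v -2.185 -0.544 -1.771
v -3.879 -0.767 -0.483
v -1.979 -0.931 -1.567
v -3.674 -1.154 -0.279
v -1.698 -1.141 -1.234
v -3.393 -1.364 0.053
v -1.407 -1.126 -0.848
v -3.102 -1.349 0.439
v -1.172 -0.889 -0.498
v -2.867 -1.112 0.789
v -2.998 -1.462 3.616
v -2.739 -1.84 4.104
v -2.542 -0.816 4.793
v -2.802 -0.438 4.304
v -2.431 -1.729 3.851
v -2.234 -0.705 4.54
v -2.339 -1.516 3.508
v -2.143 -0.492 4.197
v -2.5 -1.283 3.206
v -2.303 -0.258 3.895
v -2.85 -1.117 3.061
v -2.653 -0.093 3.749
v -3.258 -1.084 3.127
v -3.061 -0.06 3.816
v -3.566 -1.195 3.38
v -3.369 -0.171 4.069
v -3.657 -1.408 3.723
v -3.461 -0.384 4.412
v -3.497 -1.642 4.025
v -3.3 -0.617 4.714
v -3.147 -1.807 4.171
v -2.95 -0.783 4.859
f 2 4 1
f 5 2 1
f 1 4 3
f 3 5 1
f 2 8 4
f 6 2 5
f 6 8 2
f 4 8 3
f 7 5 3
f 3 8 7
f 7 6 5
f 8 6 7
f 10 12 9
f 13 10 9
f 9 12 11
f 11 13 9
f 10 16 12
f 14 10 13
f 14 16 10
f 12 16 11
f 15 13 11
f 11 16 15
f 15 14 13
f 16 14 15
f 18 20 17
f 21 18 17
f 17 20 19
f 19 21 17
f 18 24 20
f 22 18 21
f 22 24 18
f 20 24 19
f 23 21 19
f 19 24 23
f 23 22 21
f 24 22 23
f 26 25 29
f 26 29 27
f 27 29 30
f 27 30 28
f 29 25 31
f 29 31 30
f 30 31 32
f 30 32 28
f 31 25 33
f 31 33 32
f 32 33 34
f 32 34 28
f 33 25 35
f 33 35 34
f 34 35 36
f 34 36 28
f 35 25 37
f 35 37 36
f 36 37 38
f 36 38 28
f 37 25 39
f 37 39 38
f 38 39 40
f 38 40 28
f 39 25 41
f 39 41 40
f 40 41 42
f 40 42 28
f 41 25 43
f 41 43 42
f 42 43 44
f 42 44 28
f 43 25 45
f 43 45 44
f 44 45 46
f 44 46 28
f 45 25 47
f 45 47 46
f 46 47 48
f 46 48 28
f 47 25 49
f 47 49 48
f 48 49 50
f 48 50 28
f 49 25 51
f 49 51 50
f 50 51 52
f 50 52 28
f 51 25 26
f 51 26 52
f 52 26 27
f 52 27 28
f 54 53 57
f 54 57 55
f 55 57 58
f 55 58 56
f 57 53 59
f 57 59 58
f 58 59 60
f 58 60 56
f 59 53 61
f 59 61 60
f 60 61 62
f 60 62 56
f 61 53 63
f 61 63 62
f 62 63 64
f 62 64 56
f 63 53 65
f 63 65 64
f 64 65 66
f 64 66 56
f 65 53 67
f 65 67 66
f 66 67 68
f 66 68 56
f 67 53 69
f 67 69 68
f 68 69 70
f 68 70 56
f 69 53 71
f 69 71 70
f 70 71 72
f 70 72 56
f 71 53 73
f 71 73 72
f 72 73 74
f 72 74 56
f 73 53 54
f 73 54 74
f 74 54 55
f 74 55 56



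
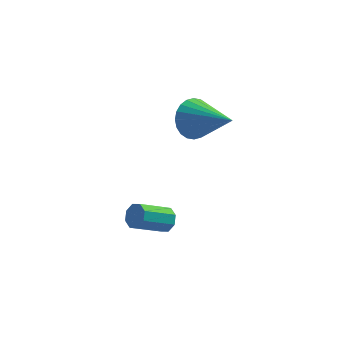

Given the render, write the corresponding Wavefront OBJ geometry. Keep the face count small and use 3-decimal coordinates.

v 1.43 2.988 2.972
v 2.082 3.101 2.378
v 2.65 1.612 4.048
v 2.158 3.349 2.609
v 2.123 3.542 2.896
v 1.982 3.65 3.194
v 1.757 3.658 3.459
v 1.483 3.564 3.649
v 1.2 3.382 3.737
v 0.953 3.14 3.708
v 0.778 2.875 3.567
v 0.702 2.627 3.336
v 0.738 2.434 3.049
v 0.878 2.326 2.751
v 1.103 2.318 2.486
v 1.378 2.413 2.296
v 1.66 2.595 2.208
v 1.908 2.836 2.237
v 0.248 1.545 -1.636
v 0.462 1.806 -1.202
v -0.713 1.356 -0.35
v -0.928 1.095 -0.784
v 0.205 2.052 -1.427
v -0.97 1.602 -0.575
v -0.027 2.001 -1.775
v -1.203 1.551 -0.922
v -0.098 1.683 -2.041
v -1.274 1.233 -1.189
v 0.033 1.284 -2.07
v -1.142 0.834 -1.218
v 0.29 1.038 -1.845
v -0.885 0.588 -0.993
v 0.523 1.089 -1.498
v -0.653 0.639 -0.645
v 0.594 1.407 -1.231
v -0.582 0.957 -0.379
f 2 1 4
f 2 4 3
f 4 1 5
f 4 5 3
f 5 1 6
f 5 6 3
f 6 1 7
f 6 7 3
f 7 1 8
f 7 8 3
f 8 1 9
f 8 9 3
f 9 1 10
f 9 10 3
f 10 1 11
f 10 11 3
f 11 1 12
f 11 12 3
f 12 1 13
f 12 13 3
f 13 1 14
f 13 14 3
f 14 1 15
f 14 15 3
f 15 1 16
f 15 16 3
f 16 1 17
f 16 17 3
f 17 1 18
f 17 18 3
f 18 1 2
f 18 2 3
f 20 19 23
f 20 23 21
f 21 23 24
f 21 24 22
f 23 19 25
f 23 25 24
f 24 25 26
f 24 26 22
f 25 19 27
f 25 27 26
f 26 27 28
f 26 28 22
f 27 19 29
f 27 29 28
f 28 29 30
f 28 30 22
f 29 19 31
f 29 31 30
f 30 31 32
f 30 32 22
f 31 19 33
f 31 33 32
f 32 33 34
f 32 34 22
f 33 19 35
f 33 35 34
f 34 35 36
f 34 36 22
f 35 19 20
f 35 20 36
f 36 20 21
f 36 21 22



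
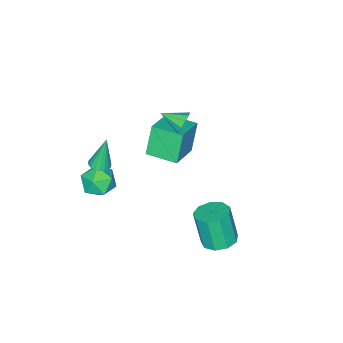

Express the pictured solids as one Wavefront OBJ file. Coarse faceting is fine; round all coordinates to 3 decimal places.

v -1.625 -3.03 -0.521
v -2.267 -3.158 1.209
v -2.055 -1.375 -0.558
v -2.697 -1.503 1.172
v 0.137 -2.557 0.168
v -0.505 -2.685 1.898
v -0.293 -0.902 0.131
v -0.935 -1.03 1.861
v 0.909 2.781 -2.835
v 1.762 3.153 -2.702
v 1.704 2.59 -0.752
v 0.851 2.219 -0.885
v 1.31 3.595 -2.588
v 1.251 3.033 -0.638
v 0.67 3.657 -2.589
v 0.611 3.094 -0.64
v 0.142 3.308 -2.706
v 0.083 2.746 -0.756
v -0.027 2.714 -2.883
v -0.086 2.151 -0.933
v 0.243 2.151 -3.037
v 0.184 1.588 -1.087
v 0.824 1.883 -3.097
v 0.765 1.32 -1.147
v 1.445 2.035 -3.034
v 1.387 1.473 -1.084
v 1.816 2.537 -2.878
v 1.757 1.974 -0.928
v 1.416 -3.717 -0.874
v 1.834 -3.088 -1.56
v 2.826 -4.572 -0.8
v 3.244 -3.943 -1.486
v 3.03 -3.604 -0.548
v 2.159 -3.076 -0.594
v 2.501 -4.584 -1.766
v 1.63 -4.056 -1.812
v 2.504 -3.624 -2.112
v 2.831 -3.019 -1.359
v 1.829 -4.641 -1.001
v 2.156 -4.036 -0.248
v 2.26 -3.77 0.26
v 2.827 -3.888 0.374
v 1.92 -3.57 2.16
v 2.825 -3.627 0.346
v 2.712 -3.394 0.301
v 2.509 -3.236 0.248
v 2.257 -3.184 0.198
v 2.005 -3.248 0.159
v 1.804 -3.415 0.141
v 1.693 -3.653 0.147
v 1.694 -3.914 0.174
v 1.807 -4.147 0.219
v 2.01 -4.305 0.272
v 2.262 -4.357 0.323
v 2.514 -4.293 0.361
v 2.716 -4.126 0.379
v -0.44 -0.574 3.589
v -0.168 -0.27 4.133
v -0.02 -1.706 4.011
v -0.562 -0.38 4.229
v -0.909 -0.564 4.081
v -1.078 -0.752 3.745
v -1.003 -0.872 3.349
v -0.713 -0.878 3.045
v -0.319 -0.767 2.948
v 0.028 -0.583 3.097
v 0.197 -0.395 3.433
v 0.122 -0.275 3.828
f 2 4 1
f 5 2 1
f 1 4 3
f 3 5 1
f 2 8 4
f 6 2 5
f 6 8 2
f 4 8 3
f 7 5 3
f 3 8 7
f 7 6 5
f 8 6 7
f 10 9 13
f 10 13 11
f 11 13 14
f 11 14 12
f 13 9 15
f 13 15 14
f 14 15 16
f 14 16 12
f 15 9 17
f 15 17 16
f 16 17 18
f 16 18 12
f 17 9 19
f 17 19 18
f 18 19 20
f 18 20 12
f 19 9 21
f 19 21 20
f 20 21 22
f 20 22 12
f 21 9 23
f 21 23 22
f 22 23 24
f 22 24 12
f 23 9 25
f 23 25 24
f 24 25 26
f 24 26 12
f 25 9 27
f 25 27 26
f 26 27 28
f 26 28 12
f 27 9 10
f 27 10 28
f 28 10 11
f 28 11 12
f 29 40 34
f 29 34 30
f 29 30 36
f 29 36 39
f 29 39 40
f 30 34 38
f 34 40 33
f 40 39 31
f 39 36 35
f 36 30 37
f 32 38 33
f 32 33 31
f 32 31 35
f 32 35 37
f 32 37 38
f 33 38 34
f 31 33 40
f 35 31 39
f 37 35 36
f 38 37 30
f 42 41 44
f 42 44 43
f 44 41 45
f 44 45 43
f 45 41 46
f 45 46 43
f 46 41 47
f 46 47 43
f 47 41 48
f 47 48 43
f 48 41 49
f 48 49 43
f 49 41 50
f 49 50 43
f 50 41 51
f 50 51 43
f 51 41 52
f 51 52 43
f 52 41 53
f 52 53 43
f 53 41 54
f 53 54 43
f 54 41 55
f 54 55 43
f 55 41 56
f 55 56 43
f 56 41 42
f 56 42 43
f 58 57 60
f 58 60 59
f 60 57 61
f 60 61 59
f 61 57 62
f 61 62 59
f 62 57 63
f 62 63 59
f 63 57 64
f 63 64 59
f 64 57 65
f 64 65 59
f 65 57 66
f 65 66 59
f 66 57 67
f 66 67 59
f 67 57 68
f 67 68 59
f 68 57 58
f 68 58 59



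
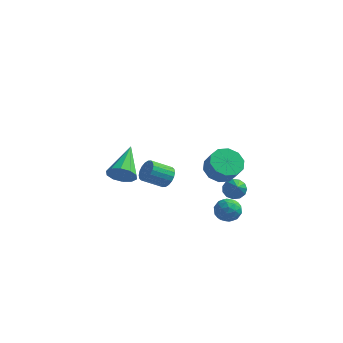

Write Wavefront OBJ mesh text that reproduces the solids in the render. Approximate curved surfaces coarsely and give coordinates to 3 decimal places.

v 1.844 -0.922 -0.553
v 2.316 -0.723 -1.097
v 2.724 -1.557 -0.023
v 3.196 -1.358 -0.567
v 2.953 -0.848 -0.078
v 2.409 -0.456 -0.406
v 2.631 -1.824 -0.714
v 2.087 -1.432 -1.042
v 2.802 -1.281 -1.196
v 3.001 -0.678 -0.804
v 2.039 -1.602 -0.316
v 2.238 -0.999 0.076
v 2.003 -0.767 -0.872
v 3.037 -1.513 -0.248
v 2.894 -1.214 0.039
v 3.171 -1.097 -0.281
v 2.057 -0.61 -0.466
v 2.335 -0.493 -0.785
v 2.709 -0.566 -0.187
v 2.705 -1.787 -0.335
v 2.983 -1.67 -0.654
v 1.869 -1.183 -0.839
v 2.146 -1.066 -1.159
v 2.331 -1.714 -0.933
v 2.566 -0.978 -1.25
v 3.083 -1.351 -0.938
v 2.751 -1.625 -1.024
v 2.432 -1.394 -1.217
v 2.682 -0.623 -1.019
v 3.2 -0.996 -0.707
v 3.057 -0.697 -0.42
v 2.737 -0.466 -0.613
v 2.968 -0.951 -1.077
v 1.84 -1.284 -0.413
v 2.358 -1.657 -0.101
v 2.303 -1.814 -0.507
v 1.983 -1.583 -0.7
v 1.957 -0.929 -0.182
v 2.474 -1.302 0.13
v 2.608 -0.886 0.097
v 2.289 -0.655 -0.096
v 2.072 -1.329 -0.043
v -1.151 0.235 0.116
v -0.727 0.162 0.616
v -1.645 -0.448 1.305
v -2.069 -0.375 0.804
v -0.854 0.42 0.676
v -1.773 -0.19 1.364
v -1.04 0.641 0.624
v -1.958 0.031 1.312
v -1.248 0.782 0.471
v -2.166 0.172 1.16
v -1.436 0.815 0.249
v -2.355 0.205 0.937
v -1.568 0.733 -0
v -2.487 0.123 0.688
v -1.618 0.552 -0.227
v -2.536 -0.058 0.462
v -1.575 0.308 -0.385
v -2.493 -0.302 0.304
v -1.447 0.05 -0.444
v -2.366 -0.56 0.244
v -1.262 -0.171 -0.392
v -2.18 -0.781 0.296
v -1.054 -0.312 -0.24
v -1.972 -0.922 0.449
v -0.865 -0.345 -0.017
v -1.784 -0.955 0.671
v -0.733 -0.263 0.232
v -1.652 -0.873 0.92
v -0.684 -0.082 0.458
v -1.602 -0.692 1.147
v 2.606 -2.678 3.501
v 3.385 -2.571 3.104
v 3.852 -2.936 3.922
v 3.074 -3.042 4.319
v 3.27 -2.113 3.374
v 3.737 -2.478 4.192
v 2.901 -1.871 3.693
v 3.368 -2.236 4.51
v 2.42 -1.937 3.938
v 2.887 -2.301 4.756
v 2.01 -2.286 4.016
v 2.478 -2.65 4.834
v 1.828 -2.784 3.898
v 2.295 -3.149 4.716
v 1.943 -3.242 3.628
v 2.41 -3.607 4.446
v 2.312 -3.484 3.31
v 2.779 -3.849 4.127
v 2.793 -3.419 3.064
v 3.26 -3.783 3.882
v 3.202 -3.07 2.986
v 3.67 -3.434 3.804
v -3.623 0.186 -0.281
v -3.216 0.537 -0.913
v -3.857 2.114 0.641
v -3.716 0.532 -1.029
v -4.18 0.395 -0.86
v -4.432 0.178 -0.469
v -4.375 -0.036 -0.006
v -4.03 -0.166 0.352
v -3.531 -0.161 0.468
v -3.067 -0.023 0.298
v -2.815 0.194 -0.093
v -2.872 0.408 -0.555
v 2.187 0.914 -0.433
v 2.556 0.677 -0.885
v 2.793 -0.514 0.813
v 2.753 0.914 -0.709
v 2.771 1.151 -0.445
v 2.602 1.313 -0.177
v 2.302 1.348 0.009
v 1.966 1.246 0.055
v 1.699 1.038 -0.053
v 1.588 0.791 -0.283
v 1.666 0.583 -0.559
v 1.91 0.48 -0.796
v 2.242 0.515 -0.917
f 1 38 17
f 38 12 41
f 17 41 6
f 38 41 17
f 1 17 13
f 17 6 18
f 13 18 2
f 17 18 13
f 1 13 22
f 13 2 23
f 22 23 8
f 13 23 22
f 1 22 34
f 22 8 37
f 34 37 11
f 22 37 34
f 1 34 38
f 34 11 42
f 38 42 12
f 34 42 38
f 2 18 29
f 18 6 32
f 29 32 10
f 18 32 29
f 6 41 19
f 41 12 40
f 19 40 5
f 41 40 19
f 12 42 39
f 42 11 35
f 39 35 3
f 42 35 39
f 11 37 36
f 37 8 24
f 36 24 7
f 37 24 36
f 8 23 28
f 23 2 25
f 28 25 9
f 23 25 28
f 4 30 16
f 30 10 31
f 16 31 5
f 30 31 16
f 4 16 14
f 16 5 15
f 14 15 3
f 16 15 14
f 4 14 21
f 14 3 20
f 21 20 7
f 14 20 21
f 4 21 26
f 21 7 27
f 26 27 9
f 21 27 26
f 4 26 30
f 26 9 33
f 30 33 10
f 26 33 30
f 5 31 19
f 31 10 32
f 19 32 6
f 31 32 19
f 3 15 39
f 15 5 40
f 39 40 12
f 15 40 39
f 7 20 36
f 20 3 35
f 36 35 11
f 20 35 36
f 9 27 28
f 27 7 24
f 28 24 8
f 27 24 28
f 10 33 29
f 33 9 25
f 29 25 2
f 33 25 29
f 44 43 47
f 44 47 45
f 45 47 48
f 45 48 46
f 47 43 49
f 47 49 48
f 48 49 50
f 48 50 46
f 49 43 51
f 49 51 50
f 50 51 52
f 50 52 46
f 51 43 53
f 51 53 52
f 52 53 54
f 52 54 46
f 53 43 55
f 53 55 54
f 54 55 56
f 54 56 46
f 55 43 57
f 55 57 56
f 56 57 58
f 56 58 46
f 57 43 59
f 57 59 58
f 58 59 60
f 58 60 46
f 59 43 61
f 59 61 60
f 60 61 62
f 60 62 46
f 61 43 63
f 61 63 62
f 62 63 64
f 62 64 46
f 63 43 65
f 63 65 64
f 64 65 66
f 64 66 46
f 65 43 67
f 65 67 66
f 66 67 68
f 66 68 46
f 67 43 69
f 67 69 68
f 68 69 70
f 68 70 46
f 69 43 71
f 69 71 70
f 70 71 72
f 70 72 46
f 71 43 44
f 71 44 72
f 72 44 45
f 72 45 46
f 74 73 77
f 74 77 75
f 75 77 78
f 75 78 76
f 77 73 79
f 77 79 78
f 78 79 80
f 78 80 76
f 79 73 81
f 79 81 80
f 80 81 82
f 80 82 76
f 81 73 83
f 81 83 82
f 82 83 84
f 82 84 76
f 83 73 85
f 83 85 84
f 84 85 86
f 84 86 76
f 85 73 87
f 85 87 86
f 86 87 88
f 86 88 76
f 87 73 89
f 87 89 88
f 88 89 90
f 88 90 76
f 89 73 91
f 89 91 90
f 90 91 92
f 90 92 76
f 91 73 93
f 91 93 92
f 92 93 94
f 92 94 76
f 93 73 74
f 93 74 94
f 94 74 75
f 94 75 76
f 96 95 98
f 96 98 97
f 98 95 99
f 98 99 97
f 99 95 100
f 99 100 97
f 100 95 101
f 100 101 97
f 101 95 102
f 101 102 97
f 102 95 103
f 102 103 97
f 103 95 104
f 103 104 97
f 104 95 105
f 104 105 97
f 105 95 106
f 105 106 97
f 106 95 96
f 106 96 97
f 108 107 110
f 108 110 109
f 110 107 111
f 110 111 109
f 111 107 112
f 111 112 109
f 112 107 113
f 112 113 109
f 113 107 114
f 113 114 109
f 114 107 115
f 114 115 109
f 115 107 116
f 115 116 109
f 116 107 117
f 116 117 109
f 117 107 118
f 117 118 109
f 118 107 119
f 118 119 109
f 119 107 108
f 119 108 109



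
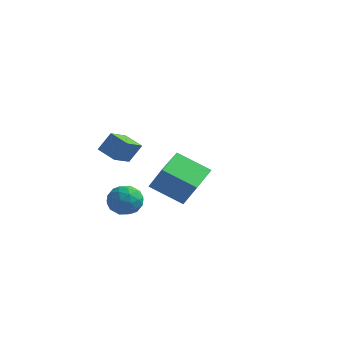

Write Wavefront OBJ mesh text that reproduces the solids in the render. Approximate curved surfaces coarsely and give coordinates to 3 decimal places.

v -2.064 -2.202 0.628
v -2.153 -3.619 1.322
v -3.221 -1.926 1.043
v -3.31 -3.342 1.738
v -1.55 -1.698 1.722
v -1.639 -3.114 2.417
v -2.707 -1.421 2.138
v -2.796 -2.838 2.832
v 1.258 -2.323 -1.761
v -0.607 -2.709 -0.7
v 1.096 -0.328 -1.321
v -0.769 -0.713 -0.26
v 2.189 -2.587 -0.22
v 0.324 -2.972 0.841
v 2.027 -0.591 0.22
v 0.162 -0.977 1.281
v -1.76 -2.413 -1.201
v -0.842 -2.886 -1.448
v -2.618 -3.634 -2.052
v -1.7 -4.107 -2.299
v -2.043 -4.105 -1.294
v -1.512 -3.35 -0.768
v -1.948 -3.17 -2.732
v -1.417 -2.415 -2.206
v -0.958 -3.354 -2.395
v -1.017 -3.932 -1.506
v -2.443 -2.588 -1.994
v -2.502 -3.166 -1.105
v -1.225 -2.542 -1.25
v -2.235 -3.978 -2.25
v -2.436 -3.977 -1.659
v -1.896 -4.255 -1.804
v -1.619 -2.815 -0.85
v -1.08 -3.093 -0.995
v -1.786 -3.81 -0.905
v -2.38 -3.427 -2.505
v -1.841 -3.705 -2.65
v -1.564 -2.265 -1.696
v -1.024 -2.543 -1.841
v -1.674 -2.71 -2.595
v -0.754 -3.095 -1.952
v -1.259 -3.813 -2.451
v -1.404 -3.262 -2.706
v -1.092 -2.819 -2.397
v -0.788 -3.435 -1.429
v -1.293 -4.153 -1.929
v -1.494 -4.152 -1.338
v -1.183 -3.708 -1.029
v -0.857 -3.71 -1.985
v -2.167 -2.367 -1.571
v -2.672 -3.085 -2.071
v -2.277 -2.812 -2.471
v -1.966 -2.368 -2.162
v -2.201 -2.707 -1.049
v -2.706 -3.425 -1.548
v -2.368 -3.701 -1.103
v -2.056 -3.258 -0.794
v -2.603 -2.81 -1.515
v -2.117 4.118 -3.166
v -1.496 3.54 -3.223
v -2.803 3.262 -1.974
v -1.356 4.016 -2.802
v -1.662 4.551 -2.594
v -2.234 4.832 -2.721
v -2.738 4.695 -3.109
v -2.878 4.22 -3.531
v -2.572 3.685 -3.739
v -2 3.403 -3.611
f 2 4 1
f 5 2 1
f 1 4 3
f 3 5 1
f 2 8 4
f 6 2 5
f 6 8 2
f 4 8 3
f 7 5 3
f 3 8 7
f 7 6 5
f 8 6 7
f 10 12 9
f 13 10 9
f 9 12 11
f 11 13 9
f 10 16 12
f 14 10 13
f 14 16 10
f 12 16 11
f 15 13 11
f 11 16 15
f 15 14 13
f 16 14 15
f 17 54 33
f 54 28 57
f 33 57 22
f 54 57 33
f 17 33 29
f 33 22 34
f 29 34 18
f 33 34 29
f 17 29 38
f 29 18 39
f 38 39 24
f 29 39 38
f 17 38 50
f 38 24 53
f 50 53 27
f 38 53 50
f 17 50 54
f 50 27 58
f 54 58 28
f 50 58 54
f 18 34 45
f 34 22 48
f 45 48 26
f 34 48 45
f 22 57 35
f 57 28 56
f 35 56 21
f 57 56 35
f 28 58 55
f 58 27 51
f 55 51 19
f 58 51 55
f 27 53 52
f 53 24 40
f 52 40 23
f 53 40 52
f 24 39 44
f 39 18 41
f 44 41 25
f 39 41 44
f 20 46 32
f 46 26 47
f 32 47 21
f 46 47 32
f 20 32 30
f 32 21 31
f 30 31 19
f 32 31 30
f 20 30 37
f 30 19 36
f 37 36 23
f 30 36 37
f 20 37 42
f 37 23 43
f 42 43 25
f 37 43 42
f 20 42 46
f 42 25 49
f 46 49 26
f 42 49 46
f 21 47 35
f 47 26 48
f 35 48 22
f 47 48 35
f 19 31 55
f 31 21 56
f 55 56 28
f 31 56 55
f 23 36 52
f 36 19 51
f 52 51 27
f 36 51 52
f 25 43 44
f 43 23 40
f 44 40 24
f 43 40 44
f 26 49 45
f 49 25 41
f 45 41 18
f 49 41 45
f 60 59 62
f 60 62 61
f 62 59 63
f 62 63 61
f 63 59 64
f 63 64 61
f 64 59 65
f 64 65 61
f 65 59 66
f 65 66 61
f 66 59 67
f 66 67 61
f 67 59 68
f 67 68 61
f 68 59 60
f 68 60 61



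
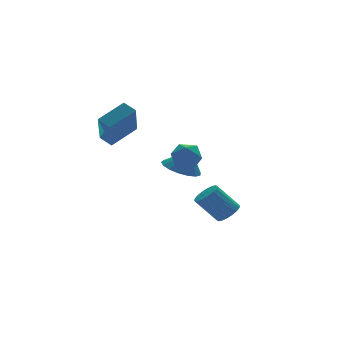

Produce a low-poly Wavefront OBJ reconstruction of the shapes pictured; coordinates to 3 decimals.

v -3.906 -3.392 2.423
v -3.262 -3.005 2.8
v -3.038 -4.015 1.58
v -2.394 -3.628 1.957
v -2.827 -4.22 2.368
v -3.364 -3.835 2.889
v -2.936 -3.185 1.491
v -3.473 -2.8 2.012
v -2.663 -2.877 2.224
v -2.595 -3.516 2.766
v -3.705 -3.504 1.614
v -3.637 -4.143 2.156
v -1.665 -0.215 0.043
v -0.7 0.035 -0.256
v -1.235 -0.445 1.237
v -0.894 0.468 -0.103
v -1.264 0.744 0.083
v -1.726 0.8 0.26
v -2.174 0.624 0.387
v -2.505 0.256 0.435
v -2.644 -0.221 0.394
v -2.558 -0.696 0.271
v -2.268 -1.06 0.097
v -1.84 -1.232 -0.09
v -1.371 -1.17 -0.247
v -0.97 -0.889 -0.337
v -0.728 -0.455 -0.34
v -3.872 2.896 0.934
v -4.514 1.747 2.634
v -4.176 3.584 1.284
v -4.819 2.435 2.984
v -2.321 3.185 1.716
v -2.964 2.036 3.416
v -2.626 3.873 2.066
v -3.268 2.724 3.766
v 0.378 -1.288 -2.994
v 0.942 -0.889 -2.757
v -0.014 -0.314 -1.448
v -0.578 -0.712 -1.686
v 0.789 -0.685 -2.958
v -0.167 -0.11 -1.65
v 0.555 -0.601 -3.167
v -0.402 -0.026 -1.858
v 0.286 -0.652 -3.341
v -0.671 -0.077 -2.033
v 0.035 -0.829 -3.447
v -0.922 -0.254 -2.138
v -0.148 -1.097 -3.463
v -1.105 -0.522 -2.154
v -0.227 -1.403 -3.386
v -1.183 -0.828 -2.077
v -0.186 -1.686 -3.232
v -1.142 -1.111 -1.923
v -0.033 -1.89 -3.03
v -0.989 -1.315 -1.722
v 0.202 -1.974 -2.822
v -0.755 -1.399 -1.513
v 0.471 -1.923 -2.647
v -0.486 -1.348 -1.339
v 0.722 -1.746 -2.542
v -0.235 -1.171 -1.233
v 0.905 -1.478 -2.526
v -0.052 -0.903 -1.217
v 0.983 -1.172 -2.603
v 0.027 -0.597 -1.294
f 1 12 6
f 1 6 2
f 1 2 8
f 1 8 11
f 1 11 12
f 2 6 10
f 6 12 5
f 12 11 3
f 11 8 7
f 8 2 9
f 4 10 5
f 4 5 3
f 4 3 7
f 4 7 9
f 4 9 10
f 5 10 6
f 3 5 12
f 7 3 11
f 9 7 8
f 10 9 2
f 14 13 16
f 14 16 15
f 16 13 17
f 16 17 15
f 17 13 18
f 17 18 15
f 18 13 19
f 18 19 15
f 19 13 20
f 19 20 15
f 20 13 21
f 20 21 15
f 21 13 22
f 21 22 15
f 22 13 23
f 22 23 15
f 23 13 24
f 23 24 15
f 24 13 25
f 24 25 15
f 25 13 26
f 25 26 15
f 26 13 27
f 26 27 15
f 27 13 14
f 27 14 15
f 29 31 28
f 32 29 28
f 28 31 30
f 30 32 28
f 29 35 31
f 33 29 32
f 33 35 29
f 31 35 30
f 34 32 30
f 30 35 34
f 34 33 32
f 35 33 34
f 37 36 40
f 37 40 38
f 38 40 41
f 38 41 39
f 40 36 42
f 40 42 41
f 41 42 43
f 41 43 39
f 42 36 44
f 42 44 43
f 43 44 45
f 43 45 39
f 44 36 46
f 44 46 45
f 45 46 47
f 45 47 39
f 46 36 48
f 46 48 47
f 47 48 49
f 47 49 39
f 48 36 50
f 48 50 49
f 49 50 51
f 49 51 39
f 50 36 52
f 50 52 51
f 51 52 53
f 51 53 39
f 52 36 54
f 52 54 53
f 53 54 55
f 53 55 39
f 54 36 56
f 54 56 55
f 55 56 57
f 55 57 39
f 56 36 58
f 56 58 57
f 57 58 59
f 57 59 39
f 58 36 60
f 58 60 59
f 59 60 61
f 59 61 39
f 60 36 62
f 60 62 61
f 61 62 63
f 61 63 39
f 62 36 64
f 62 64 63
f 63 64 65
f 63 65 39
f 64 36 37
f 64 37 65
f 65 37 38
f 65 38 39



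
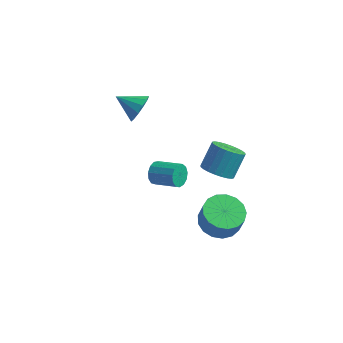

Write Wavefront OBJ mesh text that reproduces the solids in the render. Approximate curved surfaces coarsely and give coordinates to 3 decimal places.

v 0.476 -3.217 1.645
v 0.687 -2.897 1.12
v 1.996 -3.024 1.57
v 1.784 -3.343 2.095
v 0.623 -2.643 1.376
v 1.932 -2.77 1.827
v 0.513 -2.572 1.718
v 1.822 -2.699 2.169
v 0.39 -2.705 2.036
v 1.699 -2.832 2.487
v 0.295 -3.001 2.231
v 1.604 -3.127 2.681
v 0.257 -3.365 2.239
v 1.566 -3.492 2.689
v 0.288 -3.682 2.058
v 1.597 -3.809 2.509
v 0.379 -3.851 1.746
v 1.688 -3.978 2.197
v 0.501 -3.819 1.402
v 1.809 -3.946 1.853
v 0.614 -3.596 1.135
v 1.923 -3.723 1.586
v 0.684 -3.252 1.03
v 1.993 -3.379 1.481
v 2.848 -1.245 0.748
v 3.299 -1.872 1.17
v 3.522 -0.943 2.313
v 3.072 -0.315 1.892
v 3.549 -1.716 0.995
v 3.773 -0.787 2.138
v 3.693 -1.489 0.782
v 3.917 -0.559 1.925
v 3.708 -1.224 0.563
v 3.932 -0.295 1.707
v 3.593 -0.962 0.373
v 3.816 -0.033 1.517
v 3.364 -0.744 0.241
v 3.587 0.186 1.384
v 3.056 -0.601 0.185
v 3.279 0.328 1.328
v 2.717 -0.557 0.215
v 2.94 0.372 1.358
v 2.398 -0.617 0.327
v 2.621 0.312 1.47
v 2.147 -0.773 0.502
v 2.371 0.156 1.645
v 2.003 -1.001 0.715
v 2.227 -0.071 1.858
v 1.988 -1.265 0.933
v 2.212 -0.336 2.077
v 2.104 -1.527 1.123
v 2.327 -0.598 2.267
v 2.333 -1.746 1.256
v 2.556 -0.816 2.399
v 2.641 -1.888 1.312
v 2.864 -0.959 2.455
v 2.98 -1.932 1.282
v 3.203 -1.003 2.425
v -2.237 1.043 1.724
v -1.868 0.686 2.426
v -3.503 0.937 2.336
v -1.871 1.17 2.502
v -1.99 1.614 2.332
v -2.188 1.876 1.968
v -2.402 1.874 1.527
v -2.563 1.608 1.148
v -2.621 1.162 0.952
v -2.557 0.679 1.001
v -2.391 0.311 1.279
v -2.177 0.175 1.699
v -1.982 0.315 2.126
v 3.342 -2.102 -2.304
v 4.387 -2.123 -2.613
v 4.723 -2.299 -1.464
v 3.678 -2.278 -1.156
v 4.298 -1.619 -2.509
v 4.633 -1.796 -1.36
v 3.989 -1.226 -2.359
v 4.325 -1.403 -1.21
v 3.533 -1.034 -2.196
v 3.868 -1.211 -1.047
v 3.032 -1.086 -2.058
v 3.368 -1.263 -0.909
v 2.603 -1.371 -1.976
v 2.939 -1.548 -0.827
v 2.343 -1.823 -1.97
v 2.679 -2 -0.821
v 2.312 -2.339 -2.04
v 2.647 -2.516 -0.891
v 2.517 -2.801 -2.171
v 2.852 -2.978 -1.022
v 2.911 -3.102 -2.332
v 3.246 -3.279 -1.183
v 3.404 -3.174 -2.488
v 3.739 -3.351 -1.339
v 3.882 -3.001 -2.601
v 4.218 -3.178 -1.452
v 4.237 -2.621 -2.646
v 4.573 -2.798 -1.497
f 2 1 5
f 2 5 3
f 3 5 6
f 3 6 4
f 5 1 7
f 5 7 6
f 6 7 8
f 6 8 4
f 7 1 9
f 7 9 8
f 8 9 10
f 8 10 4
f 9 1 11
f 9 11 10
f 10 11 12
f 10 12 4
f 11 1 13
f 11 13 12
f 12 13 14
f 12 14 4
f 13 1 15
f 13 15 14
f 14 15 16
f 14 16 4
f 15 1 17
f 15 17 16
f 16 17 18
f 16 18 4
f 17 1 19
f 17 19 18
f 18 19 20
f 18 20 4
f 19 1 21
f 19 21 20
f 20 21 22
f 20 22 4
f 21 1 23
f 21 23 22
f 22 23 24
f 22 24 4
f 23 1 2
f 23 2 24
f 24 2 3
f 24 3 4
f 26 25 29
f 26 29 27
f 27 29 30
f 27 30 28
f 29 25 31
f 29 31 30
f 30 31 32
f 30 32 28
f 31 25 33
f 31 33 32
f 32 33 34
f 32 34 28
f 33 25 35
f 33 35 34
f 34 35 36
f 34 36 28
f 35 25 37
f 35 37 36
f 36 37 38
f 36 38 28
f 37 25 39
f 37 39 38
f 38 39 40
f 38 40 28
f 39 25 41
f 39 41 40
f 40 41 42
f 40 42 28
f 41 25 43
f 41 43 42
f 42 43 44
f 42 44 28
f 43 25 45
f 43 45 44
f 44 45 46
f 44 46 28
f 45 25 47
f 45 47 46
f 46 47 48
f 46 48 28
f 47 25 49
f 47 49 48
f 48 49 50
f 48 50 28
f 49 25 51
f 49 51 50
f 50 51 52
f 50 52 28
f 51 25 53
f 51 53 52
f 52 53 54
f 52 54 28
f 53 25 55
f 53 55 54
f 54 55 56
f 54 56 28
f 55 25 57
f 55 57 56
f 56 57 58
f 56 58 28
f 57 25 26
f 57 26 58
f 58 26 27
f 58 27 28
f 60 59 62
f 60 62 61
f 62 59 63
f 62 63 61
f 63 59 64
f 63 64 61
f 64 59 65
f 64 65 61
f 65 59 66
f 65 66 61
f 66 59 67
f 66 67 61
f 67 59 68
f 67 68 61
f 68 59 69
f 68 69 61
f 69 59 70
f 69 70 61
f 70 59 71
f 70 71 61
f 71 59 60
f 71 60 61
f 73 72 76
f 73 76 74
f 74 76 77
f 74 77 75
f 76 72 78
f 76 78 77
f 77 78 79
f 77 79 75
f 78 72 80
f 78 80 79
f 79 80 81
f 79 81 75
f 80 72 82
f 80 82 81
f 81 82 83
f 81 83 75
f 82 72 84
f 82 84 83
f 83 84 85
f 83 85 75
f 84 72 86
f 84 86 85
f 85 86 87
f 85 87 75
f 86 72 88
f 86 88 87
f 87 88 89
f 87 89 75
f 88 72 90
f 88 90 89
f 89 90 91
f 89 91 75
f 90 72 92
f 90 92 91
f 91 92 93
f 91 93 75
f 92 72 94
f 92 94 93
f 93 94 95
f 93 95 75
f 94 72 96
f 94 96 95
f 95 96 97
f 95 97 75
f 96 72 98
f 96 98 97
f 97 98 99
f 97 99 75
f 98 72 73
f 98 73 99
f 99 73 74
f 99 74 75



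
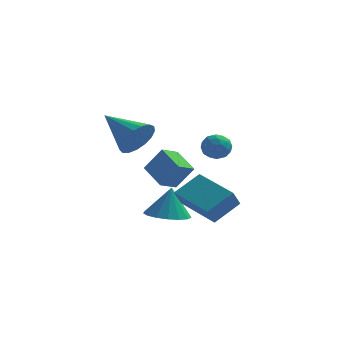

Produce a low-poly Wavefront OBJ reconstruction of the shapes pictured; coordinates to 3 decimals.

v 2.403 -2.848 -3.633
v 2.174 -3.325 -2.88
v 0.912 -1.486 -3.226
v 0.683 -1.963 -2.473
v 3.317 -2.077 -2.867
v 3.088 -2.554 -2.114
v 1.826 -0.715 -2.46
v 1.597 -1.192 -1.707
v 2.175 0.098 -0.126
v 2.691 -0.332 -0.076
v 1.669 -0.588 -0.804
v 2.185 -1.018 -0.754
v 1.782 -0.913 -0.225
v 2.095 -0.489 0.194
v 2.265 -0.431 -1.074
v 2.578 -0.007 -0.655
v 2.747 -0.658 -0.662
v 2.448 -0.956 -0.138
v 1.912 0.036 -0.742
v 1.613 -0.262 -0.218
v 2.477 -0.057 -0.042
v 1.883 -0.863 -0.838
v 1.646 -0.802 -0.528
v 1.949 -1.054 -0.498
v 2.127 -0.149 0.117
v 2.43 -0.402 0.146
v 1.896 -0.743 0.059
v 1.93 -0.518 -1.026
v 2.233 -0.771 -0.997
v 2.411 0.134 -0.382
v 2.714 -0.118 -0.352
v 2.464 -0.177 -0.939
v 2.813 -0.501 -0.357
v 2.516 -0.904 -0.755
v 2.563 -0.559 -0.943
v 2.747 -0.31 -0.697
v 2.638 -0.676 -0.048
v 2.341 -1.079 -0.447
v 2.104 -1.018 -0.136
v 2.287 -0.769 0.11
v 2.671 -0.868 -0.393
v 2.019 0.159 -0.433
v 1.722 -0.244 -0.832
v 2.073 -0.151 -0.99
v 2.256 0.098 -0.744
v 1.844 -0.016 -0.125
v 1.547 -0.419 -0.523
v 1.613 -0.61 -0.183
v 1.797 -0.361 0.063
v 1.689 -0.052 -0.487
v -0.854 -1.365 0.157
v -0.247 -0.97 0.741
v -2.346 -0.355 1.023
v -0.259 -0.691 0.394
v -0.407 -0.566 -0.006
v -0.658 -0.624 -0.37
v -0.953 -0.852 -0.613
v -1.226 -1.197 -0.679
v -1.413 -1.581 -0.554
v -1.472 -1.916 -0.267
v -1.39 -2.124 0.118
v -1.185 -2.159 0.511
v -0.904 -2.011 0.824
v -0.611 -1.716 0.983
v -0.374 -1.34 0.953
v 0.148 -0.11 -4.498
v 1.132 -0.081 -4.603
v 0.292 0.17 -3.062
v 0.997 0.367 -4.676
v 0.667 0.706 -4.709
v 0.219 0.858 -4.693
v -0.246 0.789 -4.633
v -0.621 0.513 -4.542
v -0.819 0.095 -4.44
v -0.796 -0.37 -4.352
v -0.557 -0.775 -4.298
v -0.157 -1.028 -4.289
v 0.314 -1.071 -4.328
v 0.746 -0.893 -4.406
v 1.041 -0.536 -4.505
v -0.419 1.767 -3.587
v 0.35 1.755 -2.478
v -1.252 2.711 -3
v -0.483 2.7 -1.891
v 0.143 2.5 -3.969
v 0.912 2.489 -2.86
v -0.69 3.445 -3.382
v 0.079 3.433 -2.273
f 2 4 1
f 5 2 1
f 1 4 3
f 3 5 1
f 2 8 4
f 6 2 5
f 6 8 2
f 4 8 3
f 7 5 3
f 3 8 7
f 7 6 5
f 8 6 7
f 9 46 25
f 46 20 49
f 25 49 14
f 46 49 25
f 9 25 21
f 25 14 26
f 21 26 10
f 25 26 21
f 9 21 30
f 21 10 31
f 30 31 16
f 21 31 30
f 9 30 42
f 30 16 45
f 42 45 19
f 30 45 42
f 9 42 46
f 42 19 50
f 46 50 20
f 42 50 46
f 10 26 37
f 26 14 40
f 37 40 18
f 26 40 37
f 14 49 27
f 49 20 48
f 27 48 13
f 49 48 27
f 20 50 47
f 50 19 43
f 47 43 11
f 50 43 47
f 19 45 44
f 45 16 32
f 44 32 15
f 45 32 44
f 16 31 36
f 31 10 33
f 36 33 17
f 31 33 36
f 12 38 24
f 38 18 39
f 24 39 13
f 38 39 24
f 12 24 22
f 24 13 23
f 22 23 11
f 24 23 22
f 12 22 29
f 22 11 28
f 29 28 15
f 22 28 29
f 12 29 34
f 29 15 35
f 34 35 17
f 29 35 34
f 12 34 38
f 34 17 41
f 38 41 18
f 34 41 38
f 13 39 27
f 39 18 40
f 27 40 14
f 39 40 27
f 11 23 47
f 23 13 48
f 47 48 20
f 23 48 47
f 15 28 44
f 28 11 43
f 44 43 19
f 28 43 44
f 17 35 36
f 35 15 32
f 36 32 16
f 35 32 36
f 18 41 37
f 41 17 33
f 37 33 10
f 41 33 37
f 52 51 54
f 52 54 53
f 54 51 55
f 54 55 53
f 55 51 56
f 55 56 53
f 56 51 57
f 56 57 53
f 57 51 58
f 57 58 53
f 58 51 59
f 58 59 53
f 59 51 60
f 59 60 53
f 60 51 61
f 60 61 53
f 61 51 62
f 61 62 53
f 62 51 63
f 62 63 53
f 63 51 64
f 63 64 53
f 64 51 65
f 64 65 53
f 65 51 52
f 65 52 53
f 67 66 69
f 67 69 68
f 69 66 70
f 69 70 68
f 70 66 71
f 70 71 68
f 71 66 72
f 71 72 68
f 72 66 73
f 72 73 68
f 73 66 74
f 73 74 68
f 74 66 75
f 74 75 68
f 75 66 76
f 75 76 68
f 76 66 77
f 76 77 68
f 77 66 78
f 77 78 68
f 78 66 79
f 78 79 68
f 79 66 80
f 79 80 68
f 80 66 67
f 80 67 68
f 82 84 81
f 85 82 81
f 81 84 83
f 83 85 81
f 82 88 84
f 86 82 85
f 86 88 82
f 84 88 83
f 87 85 83
f 83 88 87
f 87 86 85
f 88 86 87

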